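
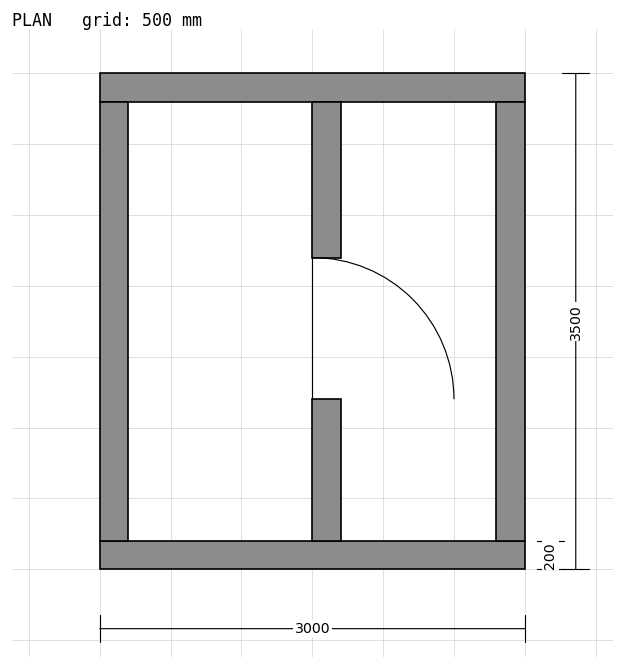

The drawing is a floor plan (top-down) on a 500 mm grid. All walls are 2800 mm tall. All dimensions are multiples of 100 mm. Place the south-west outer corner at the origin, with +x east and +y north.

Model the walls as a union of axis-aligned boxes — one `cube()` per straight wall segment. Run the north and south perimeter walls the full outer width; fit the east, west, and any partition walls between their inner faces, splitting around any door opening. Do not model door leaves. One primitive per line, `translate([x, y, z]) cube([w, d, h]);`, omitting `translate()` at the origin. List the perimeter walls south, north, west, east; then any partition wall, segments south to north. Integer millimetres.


cube([3000, 200, 2800]);
translate([0, 3300, 0]) cube([3000, 200, 2800]);
translate([0, 200, 0]) cube([200, 3100, 2800]);
translate([2800, 200, 0]) cube([200, 3100, 2800]);
translate([1500, 200, 0]) cube([200, 1000, 2800]);
translate([1500, 2200, 0]) cube([200, 1100, 2800]);


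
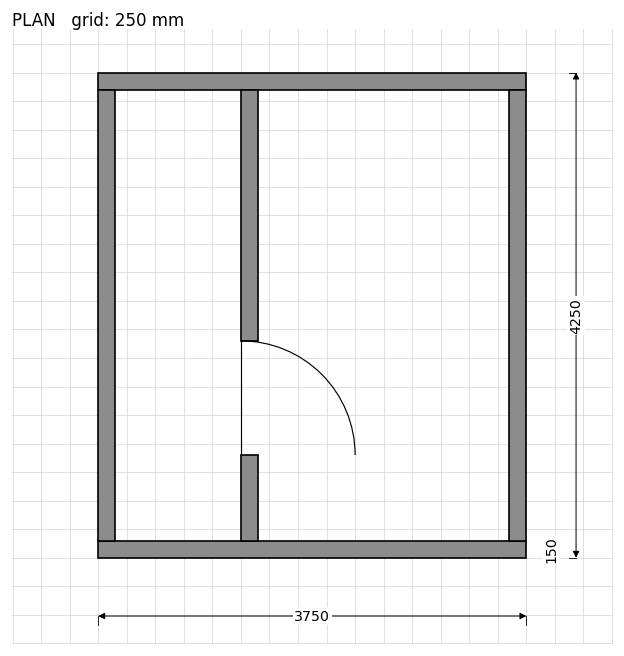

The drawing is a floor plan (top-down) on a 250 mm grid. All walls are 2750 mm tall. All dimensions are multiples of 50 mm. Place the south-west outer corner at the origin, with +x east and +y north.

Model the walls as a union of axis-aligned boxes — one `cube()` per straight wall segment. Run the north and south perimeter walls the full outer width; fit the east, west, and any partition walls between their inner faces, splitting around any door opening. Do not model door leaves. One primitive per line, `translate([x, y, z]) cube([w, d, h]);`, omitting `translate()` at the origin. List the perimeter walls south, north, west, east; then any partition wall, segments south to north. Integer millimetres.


cube([3750, 150, 2750]);
translate([0, 4100, 0]) cube([3750, 150, 2750]);
translate([0, 150, 0]) cube([150, 3950, 2750]);
translate([3600, 150, 0]) cube([150, 3950, 2750]);
translate([1250, 150, 0]) cube([150, 750, 2750]);
translate([1250, 1900, 0]) cube([150, 2200, 2750]);


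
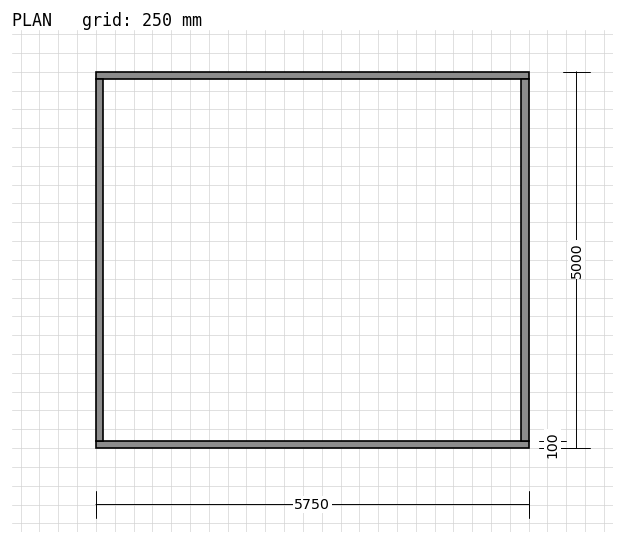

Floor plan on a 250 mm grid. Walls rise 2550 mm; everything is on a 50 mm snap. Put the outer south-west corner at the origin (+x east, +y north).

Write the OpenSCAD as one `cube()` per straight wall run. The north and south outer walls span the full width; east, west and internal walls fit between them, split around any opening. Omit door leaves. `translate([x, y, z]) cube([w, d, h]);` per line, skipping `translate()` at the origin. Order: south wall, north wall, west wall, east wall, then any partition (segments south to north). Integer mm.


cube([5750, 100, 2550]);
translate([0, 4900, 0]) cube([5750, 100, 2550]);
translate([0, 100, 0]) cube([100, 4800, 2550]);
translate([5650, 100, 0]) cube([100, 4800, 2550]);


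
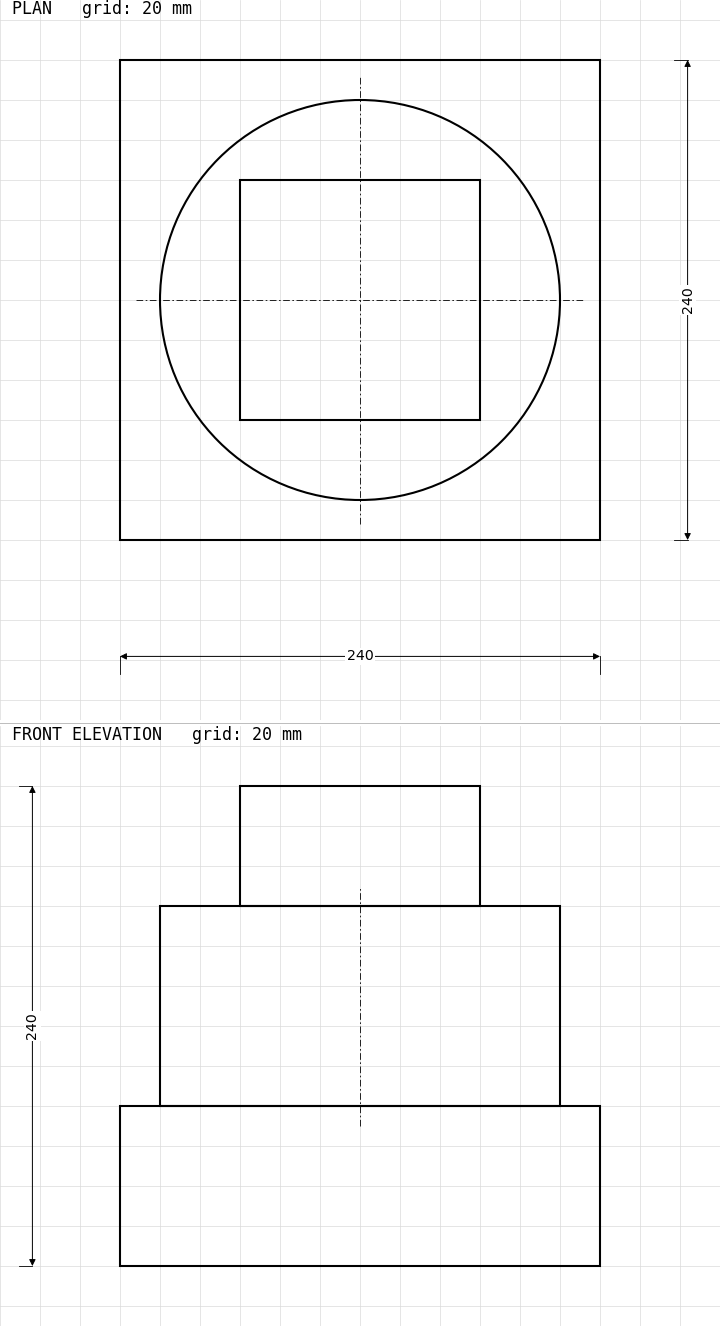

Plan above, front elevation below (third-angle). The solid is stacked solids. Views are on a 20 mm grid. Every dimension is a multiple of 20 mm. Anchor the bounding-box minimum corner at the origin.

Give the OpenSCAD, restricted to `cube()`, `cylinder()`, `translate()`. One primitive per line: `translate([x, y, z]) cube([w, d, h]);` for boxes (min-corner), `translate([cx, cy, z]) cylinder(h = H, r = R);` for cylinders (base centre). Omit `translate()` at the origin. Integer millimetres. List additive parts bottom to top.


cube([240, 240, 80]);
translate([120, 120, 80]) cylinder(h = 100, r = 100);
translate([60, 60, 180]) cube([120, 120, 60]);


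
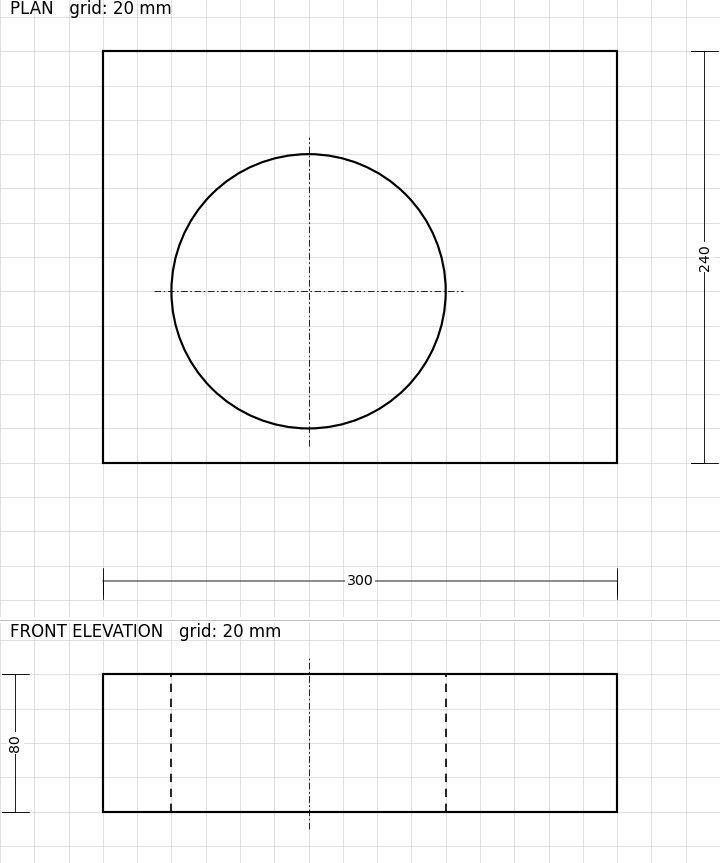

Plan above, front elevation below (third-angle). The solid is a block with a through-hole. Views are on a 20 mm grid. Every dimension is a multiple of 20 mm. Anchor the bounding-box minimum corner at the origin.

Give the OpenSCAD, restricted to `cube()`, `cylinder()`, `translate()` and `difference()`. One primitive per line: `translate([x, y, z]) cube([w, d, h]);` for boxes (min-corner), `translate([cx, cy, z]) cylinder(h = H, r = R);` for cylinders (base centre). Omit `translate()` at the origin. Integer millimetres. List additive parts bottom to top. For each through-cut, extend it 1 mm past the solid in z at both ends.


difference() {
  cube([300, 240, 80]);
  translate([120, 100, -1]) cylinder(h = 82, r = 80);
}


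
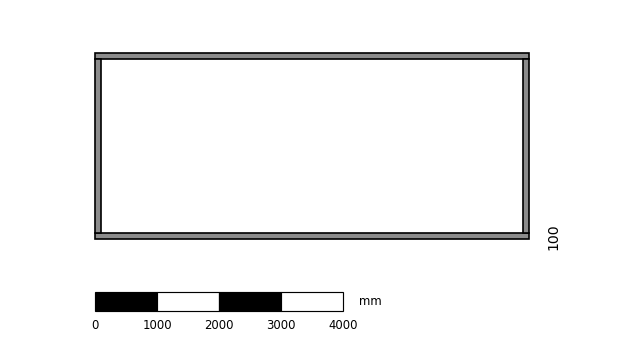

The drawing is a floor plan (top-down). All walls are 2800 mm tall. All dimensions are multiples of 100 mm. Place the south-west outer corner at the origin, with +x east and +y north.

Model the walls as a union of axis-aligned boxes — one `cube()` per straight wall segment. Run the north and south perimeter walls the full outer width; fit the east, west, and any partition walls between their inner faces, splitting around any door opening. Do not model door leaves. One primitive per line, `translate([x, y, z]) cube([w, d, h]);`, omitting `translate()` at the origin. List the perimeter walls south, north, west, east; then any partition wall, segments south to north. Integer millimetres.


cube([7000, 100, 2800]);
translate([0, 2900, 0]) cube([7000, 100, 2800]);
translate([0, 100, 0]) cube([100, 2800, 2800]);
translate([6900, 100, 0]) cube([100, 2800, 2800]);


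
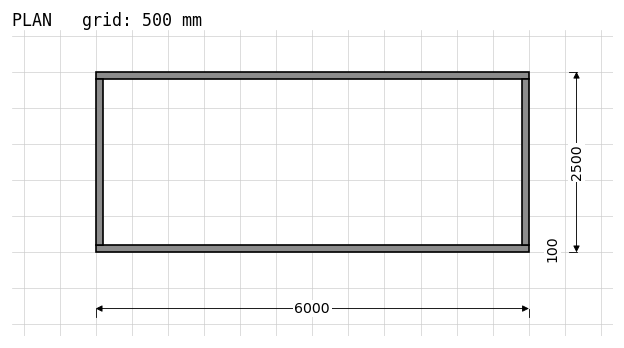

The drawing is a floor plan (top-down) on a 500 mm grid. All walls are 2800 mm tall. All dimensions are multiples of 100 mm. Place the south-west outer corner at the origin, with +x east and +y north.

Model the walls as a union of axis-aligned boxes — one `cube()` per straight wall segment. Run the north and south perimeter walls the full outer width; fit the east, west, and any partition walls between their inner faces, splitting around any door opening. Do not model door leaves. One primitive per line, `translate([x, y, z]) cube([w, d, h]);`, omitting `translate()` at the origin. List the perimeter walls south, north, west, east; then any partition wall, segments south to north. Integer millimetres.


cube([6000, 100, 2800]);
translate([0, 2400, 0]) cube([6000, 100, 2800]);
translate([0, 100, 0]) cube([100, 2300, 2800]);
translate([5900, 100, 0]) cube([100, 2300, 2800]);


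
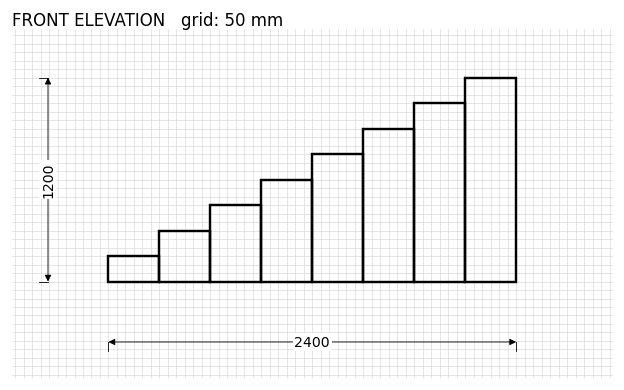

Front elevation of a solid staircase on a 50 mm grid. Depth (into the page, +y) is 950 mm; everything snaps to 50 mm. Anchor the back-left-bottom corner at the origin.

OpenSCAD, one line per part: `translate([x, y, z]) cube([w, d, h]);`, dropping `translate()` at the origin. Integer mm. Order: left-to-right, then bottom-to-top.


cube([300, 950, 150]);
translate([300, 0, 0]) cube([300, 950, 300]);
translate([600, 0, 0]) cube([300, 950, 450]);
translate([900, 0, 0]) cube([300, 950, 600]);
translate([1200, 0, 0]) cube([300, 950, 750]);
translate([1500, 0, 0]) cube([300, 950, 900]);
translate([1800, 0, 0]) cube([300, 950, 1050]);
translate([2100, 0, 0]) cube([300, 950, 1200]);


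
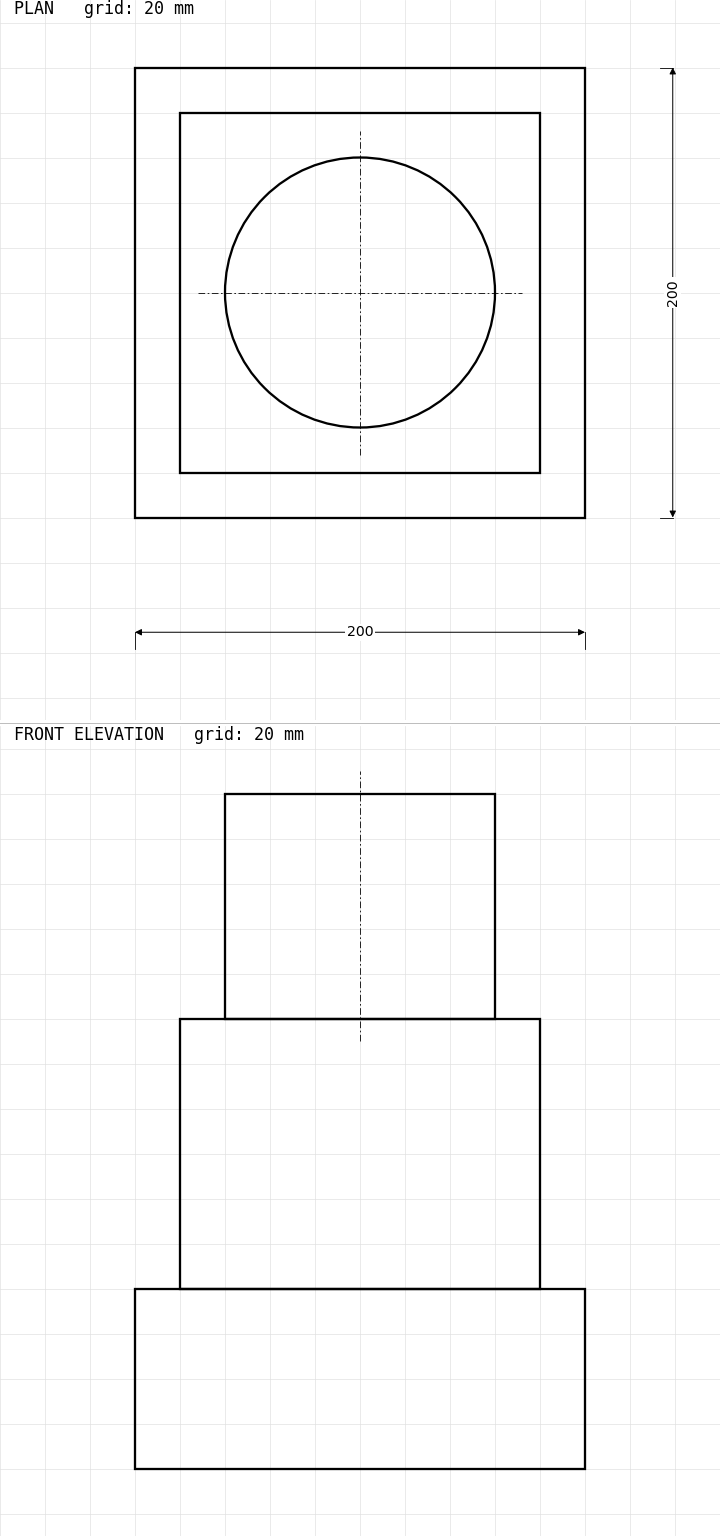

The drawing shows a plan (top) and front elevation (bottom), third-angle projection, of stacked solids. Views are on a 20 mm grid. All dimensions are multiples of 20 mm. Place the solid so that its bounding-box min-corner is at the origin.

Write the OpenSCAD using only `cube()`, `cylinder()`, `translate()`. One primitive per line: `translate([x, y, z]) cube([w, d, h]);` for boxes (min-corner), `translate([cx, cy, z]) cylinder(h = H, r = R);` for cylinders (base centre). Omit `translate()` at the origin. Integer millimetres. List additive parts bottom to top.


cube([200, 200, 80]);
translate([20, 20, 80]) cube([160, 160, 120]);
translate([100, 100, 200]) cylinder(h = 100, r = 60);


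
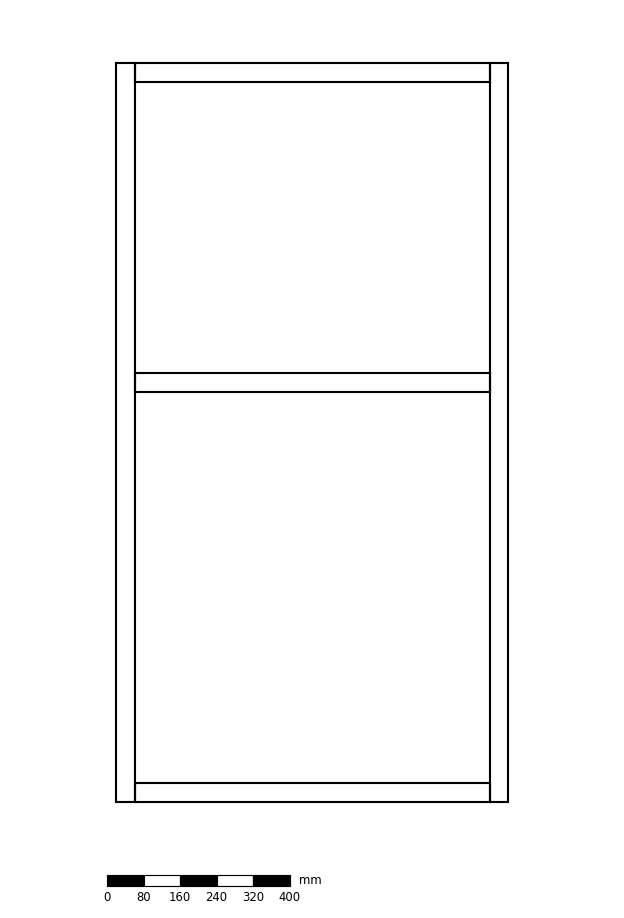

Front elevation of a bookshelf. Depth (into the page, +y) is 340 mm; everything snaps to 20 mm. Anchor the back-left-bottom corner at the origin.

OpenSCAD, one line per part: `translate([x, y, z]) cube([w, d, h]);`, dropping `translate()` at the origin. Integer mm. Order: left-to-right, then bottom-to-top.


cube([40, 340, 1620]);
translate([40, 0, 0]) cube([780, 340, 40]);
translate([40, 0, 900]) cube([780, 340, 40]);
translate([40, 0, 1580]) cube([780, 340, 40]);
translate([820, 0, 0]) cube([40, 340, 1620]);


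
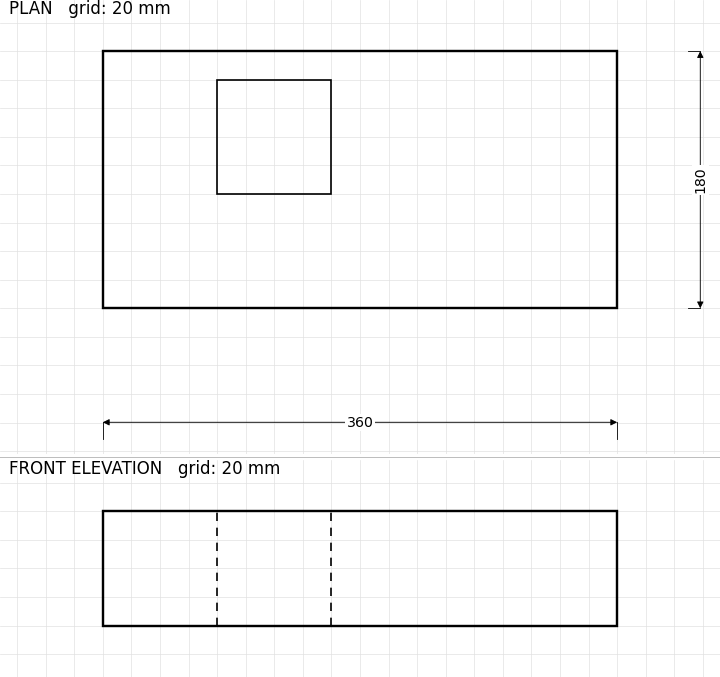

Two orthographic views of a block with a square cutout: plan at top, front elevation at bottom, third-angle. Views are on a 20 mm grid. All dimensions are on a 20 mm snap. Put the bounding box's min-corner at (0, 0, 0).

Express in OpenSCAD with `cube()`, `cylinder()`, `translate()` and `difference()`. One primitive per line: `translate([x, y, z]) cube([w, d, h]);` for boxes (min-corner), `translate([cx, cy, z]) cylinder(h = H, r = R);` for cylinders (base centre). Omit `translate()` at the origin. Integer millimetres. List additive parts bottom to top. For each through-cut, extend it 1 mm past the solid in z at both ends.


difference() {
  cube([360, 180, 80]);
  translate([80, 80, -1]) cube([80, 80, 82]);
}


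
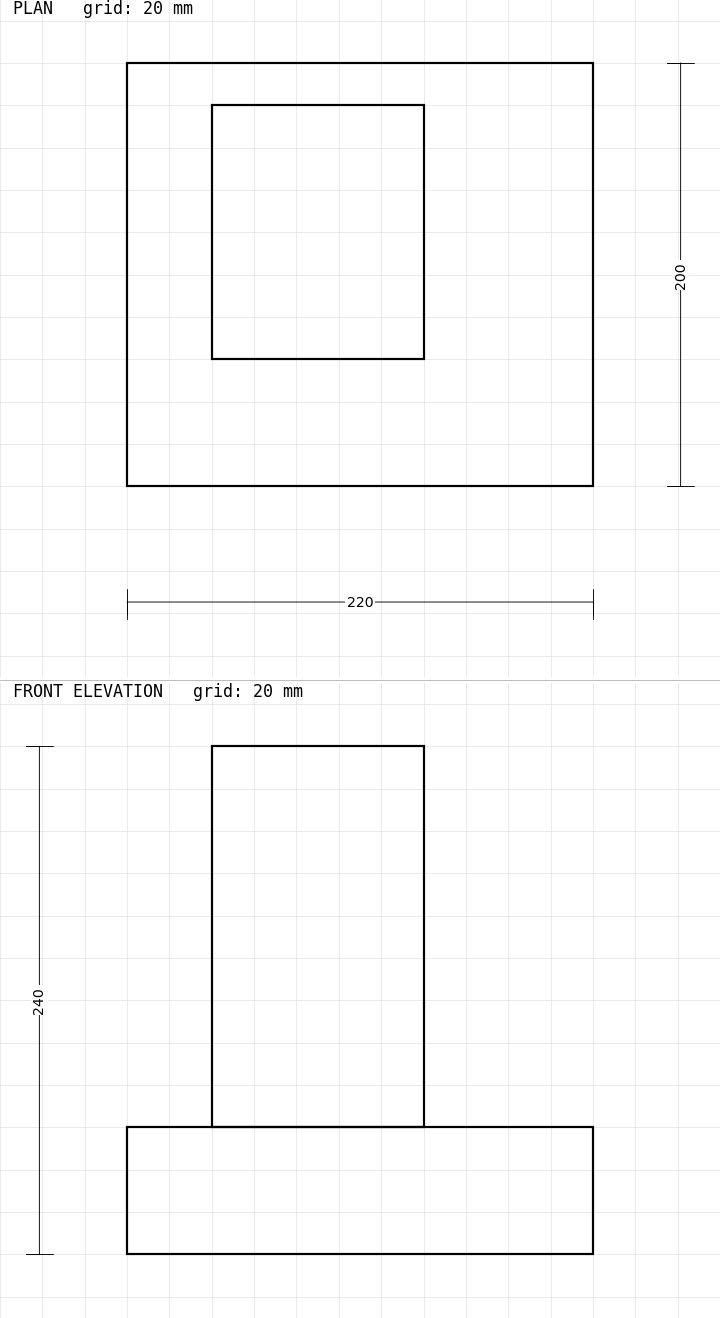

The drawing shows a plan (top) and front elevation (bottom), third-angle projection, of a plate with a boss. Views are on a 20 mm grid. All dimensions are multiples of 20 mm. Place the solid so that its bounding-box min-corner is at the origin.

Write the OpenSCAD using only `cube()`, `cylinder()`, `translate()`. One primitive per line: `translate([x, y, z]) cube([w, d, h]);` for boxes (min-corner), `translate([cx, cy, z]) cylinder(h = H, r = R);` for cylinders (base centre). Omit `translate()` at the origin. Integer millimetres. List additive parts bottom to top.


cube([220, 200, 60]);
translate([40, 60, 60]) cube([100, 120, 180]);


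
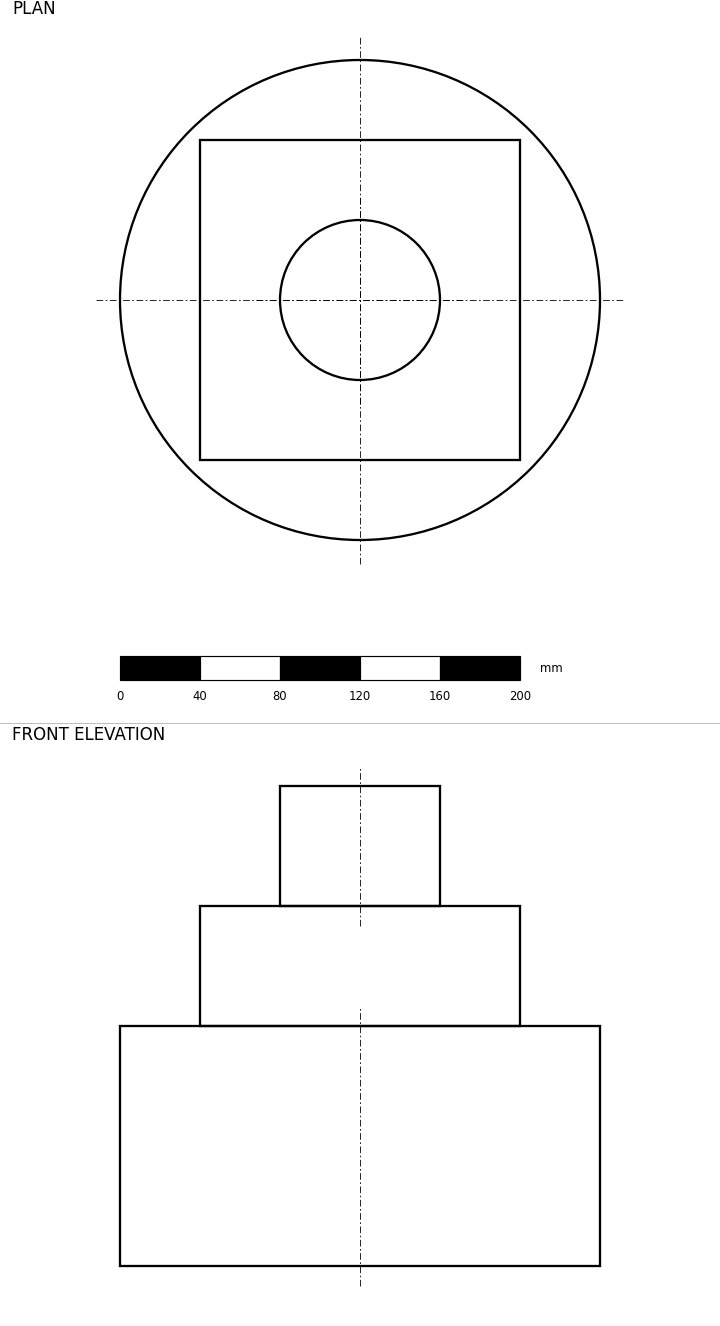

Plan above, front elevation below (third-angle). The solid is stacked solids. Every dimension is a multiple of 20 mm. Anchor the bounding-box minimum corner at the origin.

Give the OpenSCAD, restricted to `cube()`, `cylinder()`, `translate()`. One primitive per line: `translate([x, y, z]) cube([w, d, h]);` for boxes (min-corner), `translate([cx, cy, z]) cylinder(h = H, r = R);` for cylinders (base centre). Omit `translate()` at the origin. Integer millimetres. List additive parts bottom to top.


translate([120, 120, 0]) cylinder(h = 120, r = 120);
translate([40, 40, 120]) cube([160, 160, 60]);
translate([120, 120, 180]) cylinder(h = 60, r = 40);


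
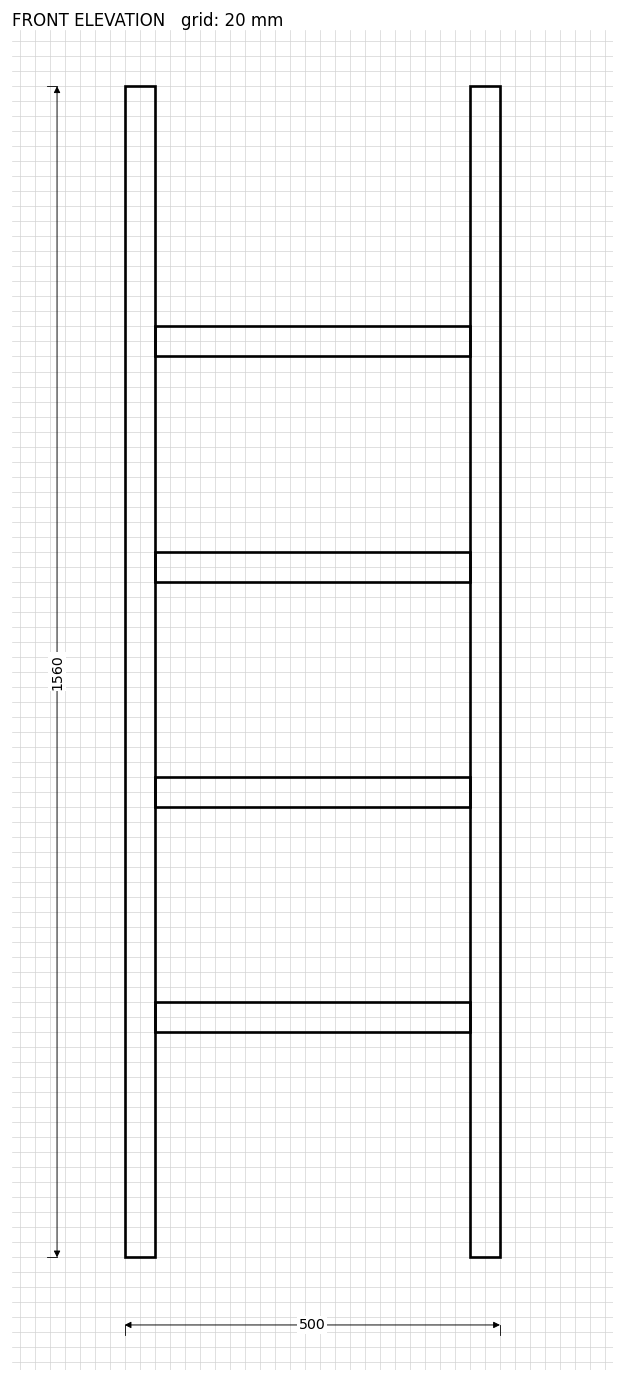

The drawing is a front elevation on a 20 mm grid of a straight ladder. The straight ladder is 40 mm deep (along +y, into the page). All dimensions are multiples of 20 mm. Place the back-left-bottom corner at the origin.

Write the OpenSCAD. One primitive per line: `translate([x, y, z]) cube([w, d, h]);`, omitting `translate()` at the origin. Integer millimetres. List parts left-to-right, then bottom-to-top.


cube([40, 40, 1560]);
translate([40, 0, 300]) cube([420, 40, 40]);
translate([40, 0, 600]) cube([420, 40, 40]);
translate([40, 0, 900]) cube([420, 40, 40]);
translate([40, 0, 1200]) cube([420, 40, 40]);
translate([460, 0, 0]) cube([40, 40, 1560]);


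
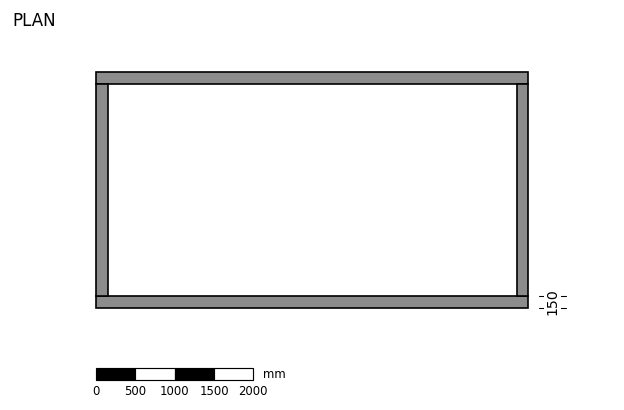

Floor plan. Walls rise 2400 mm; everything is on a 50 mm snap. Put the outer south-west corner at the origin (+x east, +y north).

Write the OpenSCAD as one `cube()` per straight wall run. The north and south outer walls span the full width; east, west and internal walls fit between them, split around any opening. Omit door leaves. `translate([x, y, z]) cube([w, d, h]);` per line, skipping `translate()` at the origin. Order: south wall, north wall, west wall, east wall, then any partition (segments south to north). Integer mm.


cube([5500, 150, 2400]);
translate([0, 2850, 0]) cube([5500, 150, 2400]);
translate([0, 150, 0]) cube([150, 2700, 2400]);
translate([5350, 150, 0]) cube([150, 2700, 2400]);


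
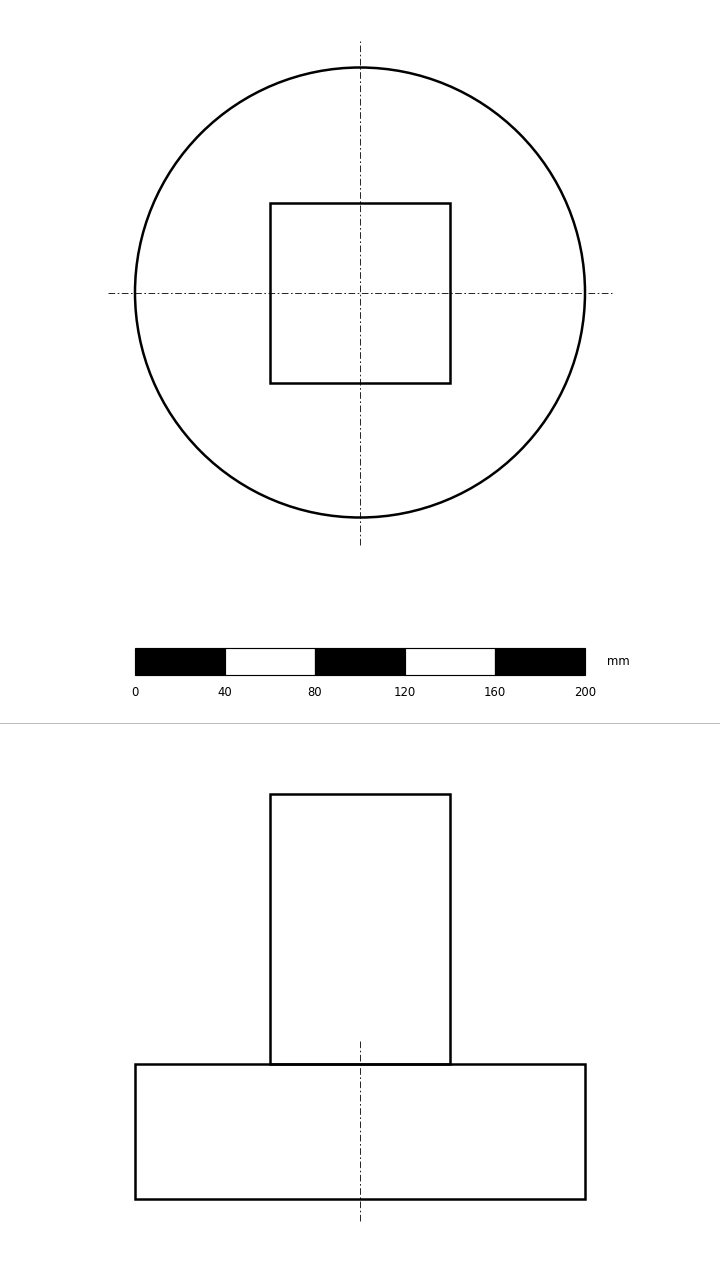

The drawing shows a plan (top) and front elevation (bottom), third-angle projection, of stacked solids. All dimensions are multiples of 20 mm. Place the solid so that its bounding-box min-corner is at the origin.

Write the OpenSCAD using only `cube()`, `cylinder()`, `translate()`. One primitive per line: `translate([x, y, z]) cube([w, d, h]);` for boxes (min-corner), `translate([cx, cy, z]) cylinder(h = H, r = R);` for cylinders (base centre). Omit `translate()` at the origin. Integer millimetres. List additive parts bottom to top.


translate([100, 100, 0]) cylinder(h = 60, r = 100);
translate([60, 60, 60]) cube([80, 80, 120]);


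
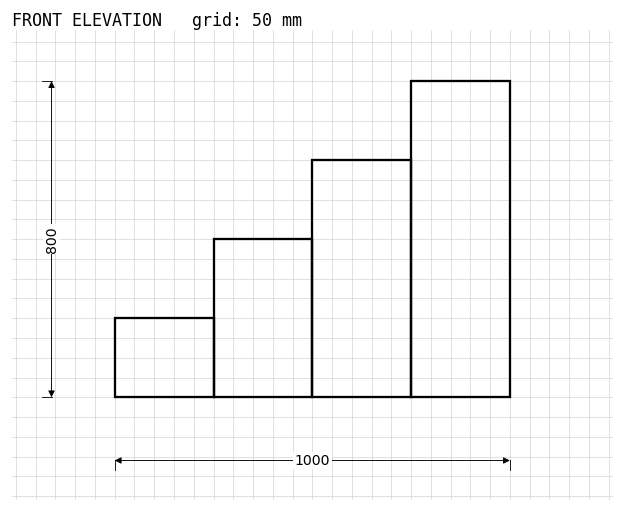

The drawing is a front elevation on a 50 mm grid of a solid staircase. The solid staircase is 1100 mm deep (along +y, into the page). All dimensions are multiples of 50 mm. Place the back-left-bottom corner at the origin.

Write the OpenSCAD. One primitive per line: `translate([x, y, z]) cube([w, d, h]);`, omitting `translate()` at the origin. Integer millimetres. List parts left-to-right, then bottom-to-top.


cube([250, 1100, 200]);
translate([250, 0, 0]) cube([250, 1100, 400]);
translate([500, 0, 0]) cube([250, 1100, 600]);
translate([750, 0, 0]) cube([250, 1100, 800]);


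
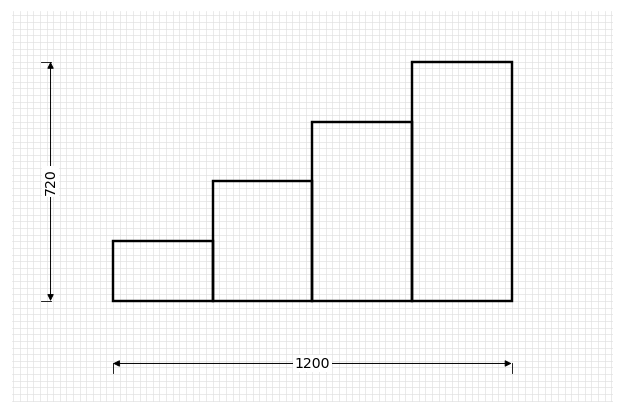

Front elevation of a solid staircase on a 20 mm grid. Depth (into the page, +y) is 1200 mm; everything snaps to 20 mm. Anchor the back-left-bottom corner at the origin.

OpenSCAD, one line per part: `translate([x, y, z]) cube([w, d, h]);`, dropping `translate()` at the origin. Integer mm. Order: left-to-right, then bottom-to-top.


cube([300, 1200, 180]);
translate([300, 0, 0]) cube([300, 1200, 360]);
translate([600, 0, 0]) cube([300, 1200, 540]);
translate([900, 0, 0]) cube([300, 1200, 720]);


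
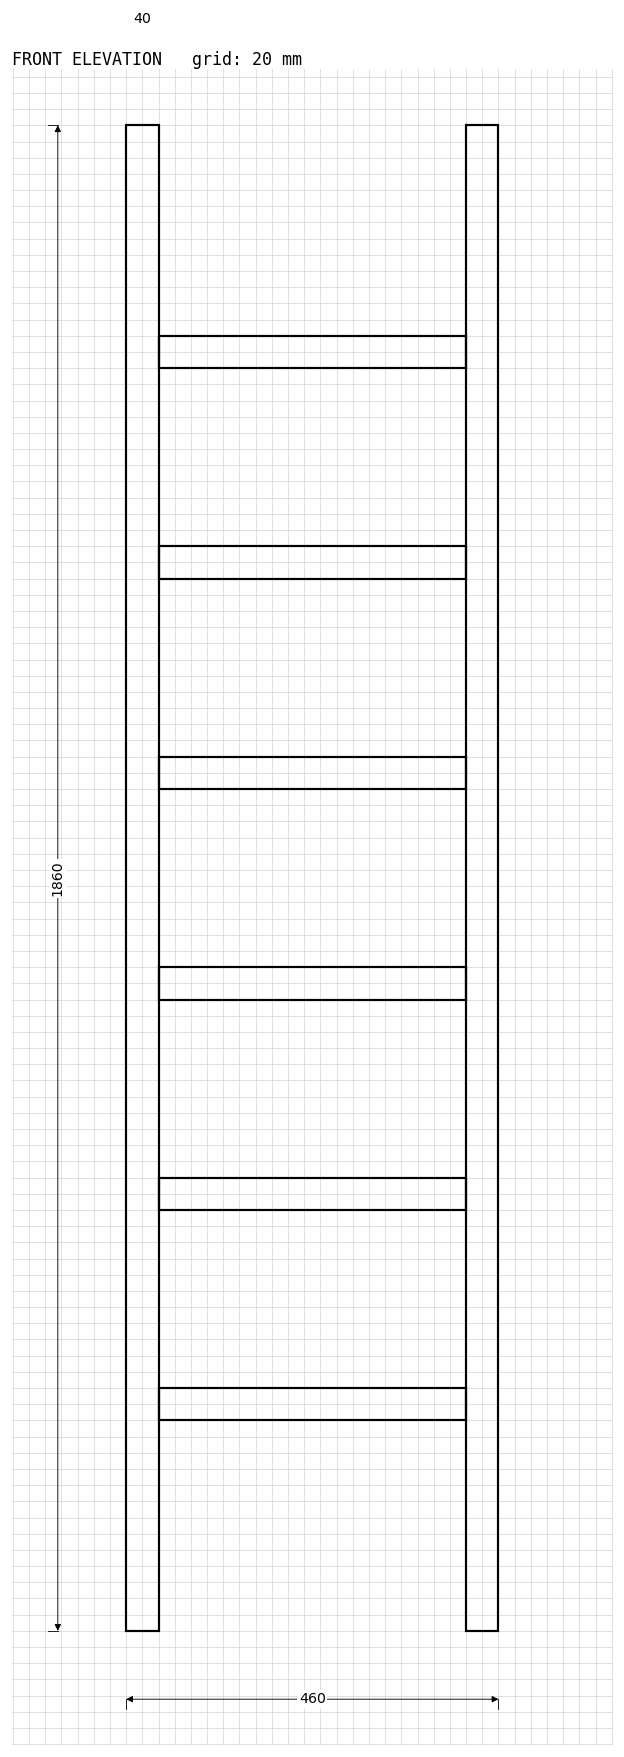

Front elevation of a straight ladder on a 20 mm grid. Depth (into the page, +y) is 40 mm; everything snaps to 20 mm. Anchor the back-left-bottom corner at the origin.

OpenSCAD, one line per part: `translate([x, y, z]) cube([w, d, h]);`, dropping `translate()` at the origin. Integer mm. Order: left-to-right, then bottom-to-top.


cube([40, 40, 1860]);
translate([40, 0, 260]) cube([380, 40, 40]);
translate([40, 0, 520]) cube([380, 40, 40]);
translate([40, 0, 780]) cube([380, 40, 40]);
translate([40, 0, 1040]) cube([380, 40, 40]);
translate([40, 0, 1300]) cube([380, 40, 40]);
translate([40, 0, 1560]) cube([380, 40, 40]);
translate([420, 0, 0]) cube([40, 40, 1860]);


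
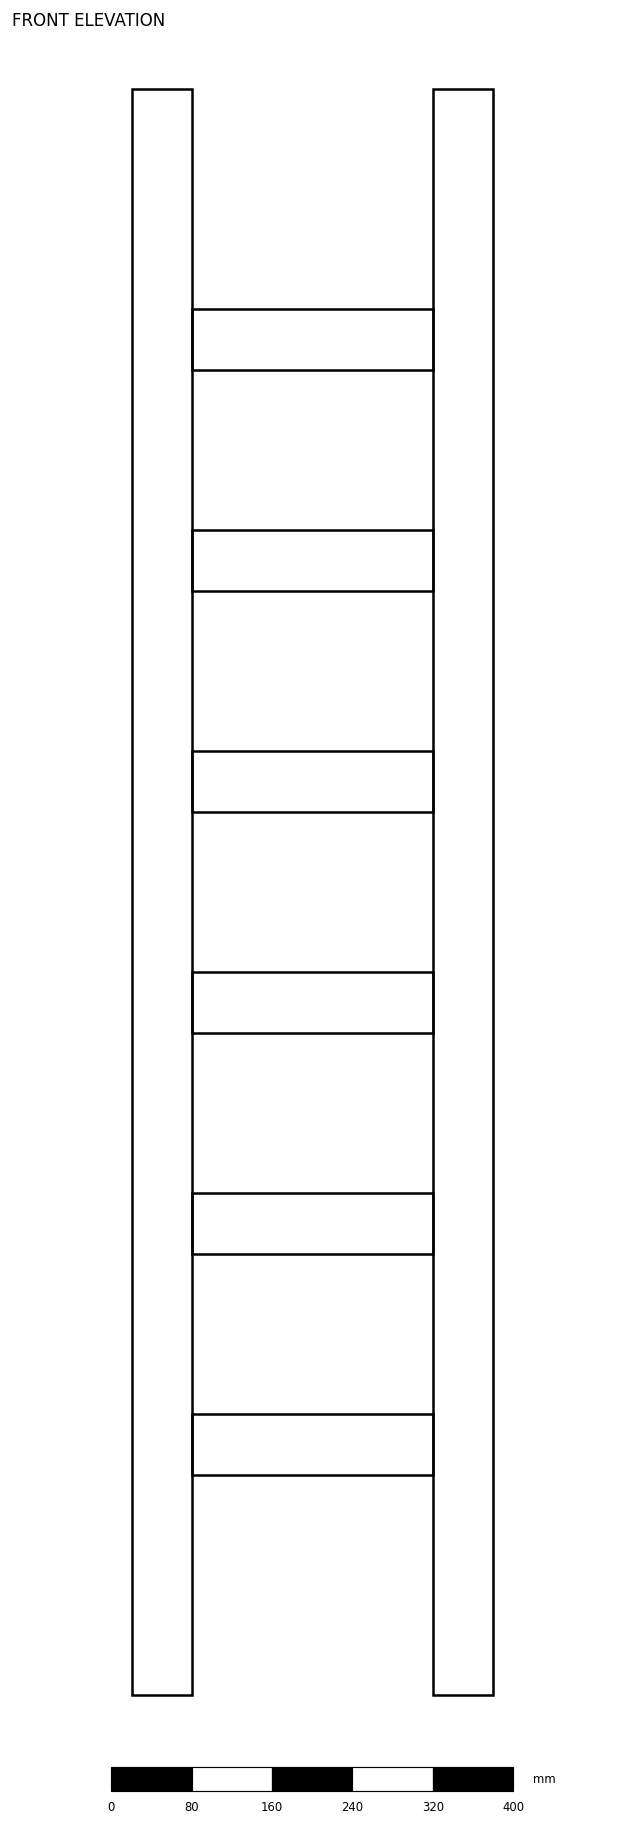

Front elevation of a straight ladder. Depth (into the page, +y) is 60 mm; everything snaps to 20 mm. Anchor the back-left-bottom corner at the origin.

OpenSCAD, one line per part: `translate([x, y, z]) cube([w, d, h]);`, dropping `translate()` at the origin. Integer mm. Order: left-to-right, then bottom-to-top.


cube([60, 60, 1600]);
translate([60, 0, 220]) cube([240, 60, 60]);
translate([60, 0, 440]) cube([240, 60, 60]);
translate([60, 0, 660]) cube([240, 60, 60]);
translate([60, 0, 880]) cube([240, 60, 60]);
translate([60, 0, 1100]) cube([240, 60, 60]);
translate([60, 0, 1320]) cube([240, 60, 60]);
translate([300, 0, 0]) cube([60, 60, 1600]);


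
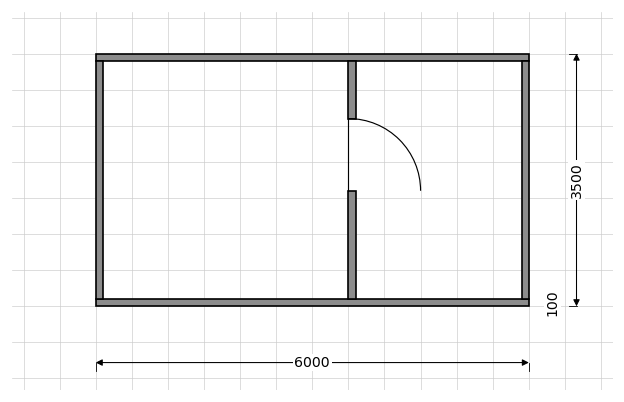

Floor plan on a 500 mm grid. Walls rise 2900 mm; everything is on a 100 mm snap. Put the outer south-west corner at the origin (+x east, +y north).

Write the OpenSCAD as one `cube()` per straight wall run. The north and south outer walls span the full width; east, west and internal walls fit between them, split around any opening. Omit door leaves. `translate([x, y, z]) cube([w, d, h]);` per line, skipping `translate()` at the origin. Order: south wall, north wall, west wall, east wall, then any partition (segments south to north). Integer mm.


cube([6000, 100, 2900]);
translate([0, 3400, 0]) cube([6000, 100, 2900]);
translate([0, 100, 0]) cube([100, 3300, 2900]);
translate([5900, 100, 0]) cube([100, 3300, 2900]);
translate([3500, 100, 0]) cube([100, 1500, 2900]);
translate([3500, 2600, 0]) cube([100, 800, 2900]);


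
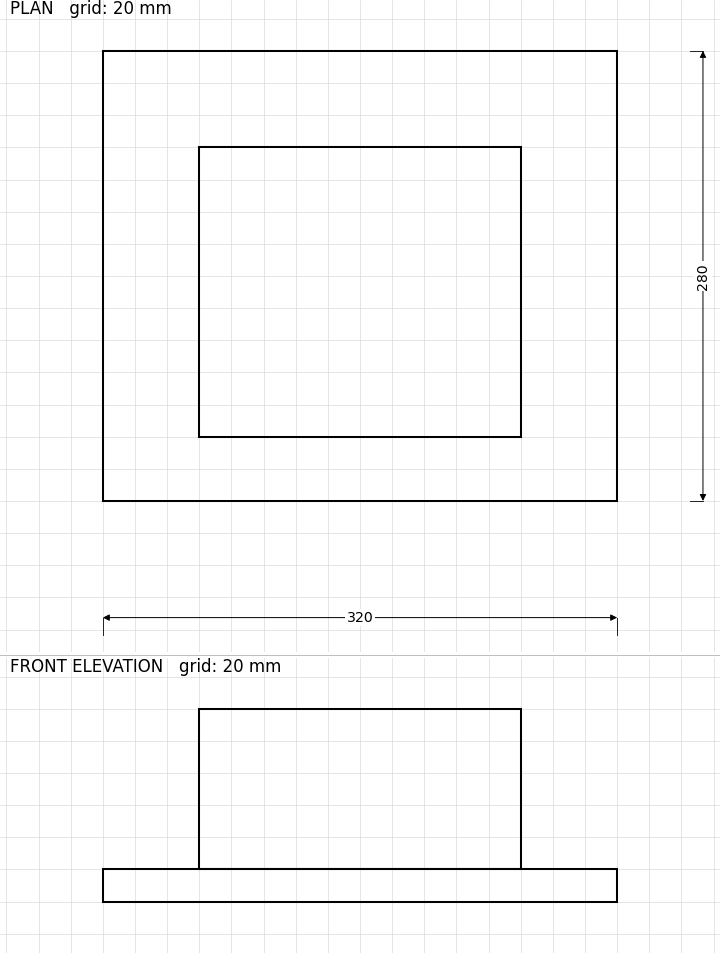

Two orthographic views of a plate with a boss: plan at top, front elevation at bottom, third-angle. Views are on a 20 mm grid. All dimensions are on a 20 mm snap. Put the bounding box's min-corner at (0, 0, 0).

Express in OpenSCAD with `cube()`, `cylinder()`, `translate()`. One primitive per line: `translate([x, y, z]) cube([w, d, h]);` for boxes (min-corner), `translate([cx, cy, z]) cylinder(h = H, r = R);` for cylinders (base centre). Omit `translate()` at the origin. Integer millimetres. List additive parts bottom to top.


cube([320, 280, 20]);
translate([60, 40, 20]) cube([200, 180, 100]);


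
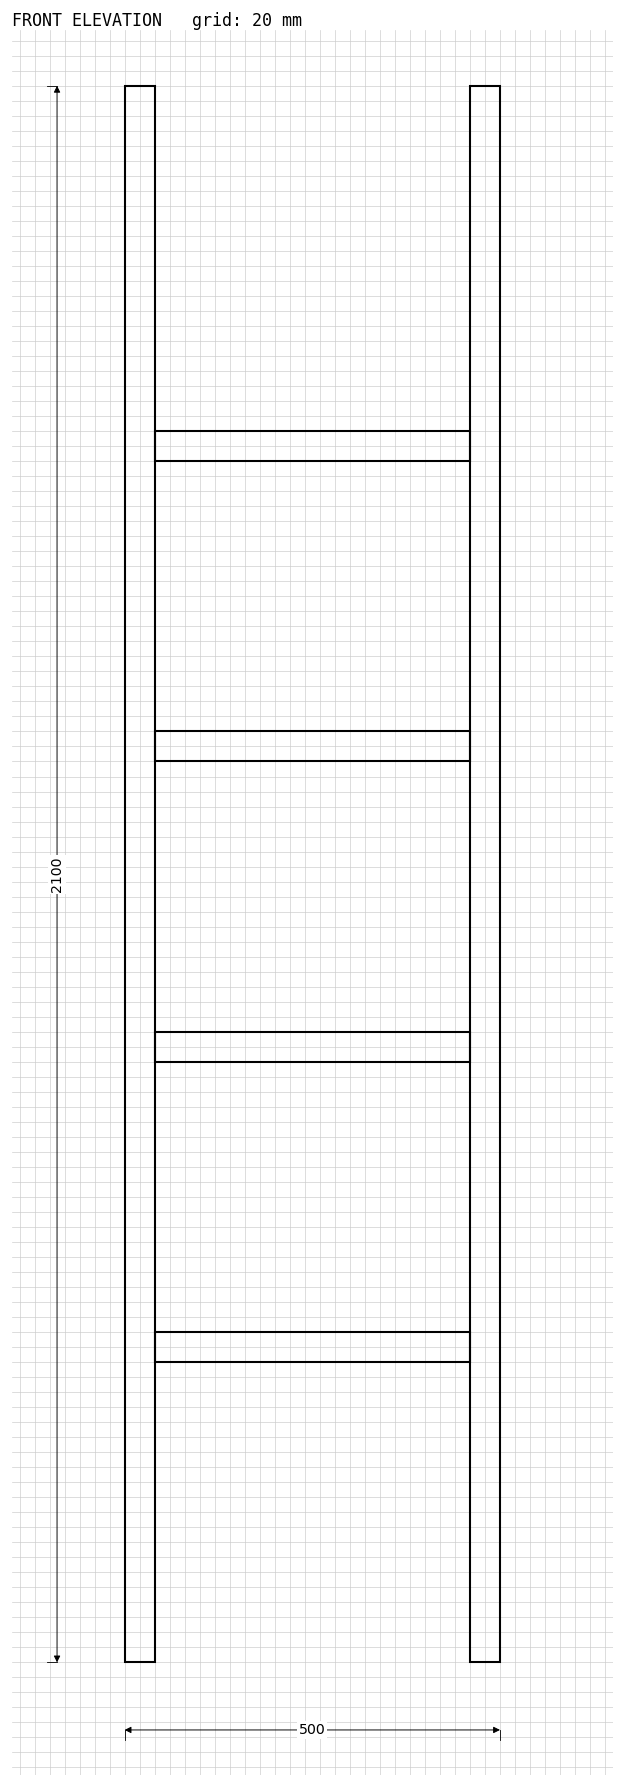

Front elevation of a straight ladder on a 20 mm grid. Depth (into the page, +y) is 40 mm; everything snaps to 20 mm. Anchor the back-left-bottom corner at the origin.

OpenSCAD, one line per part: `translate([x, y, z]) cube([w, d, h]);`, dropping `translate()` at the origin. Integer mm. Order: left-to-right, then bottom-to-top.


cube([40, 40, 2100]);
translate([40, 0, 400]) cube([420, 40, 40]);
translate([40, 0, 800]) cube([420, 40, 40]);
translate([40, 0, 1200]) cube([420, 40, 40]);
translate([40, 0, 1600]) cube([420, 40, 40]);
translate([460, 0, 0]) cube([40, 40, 2100]);


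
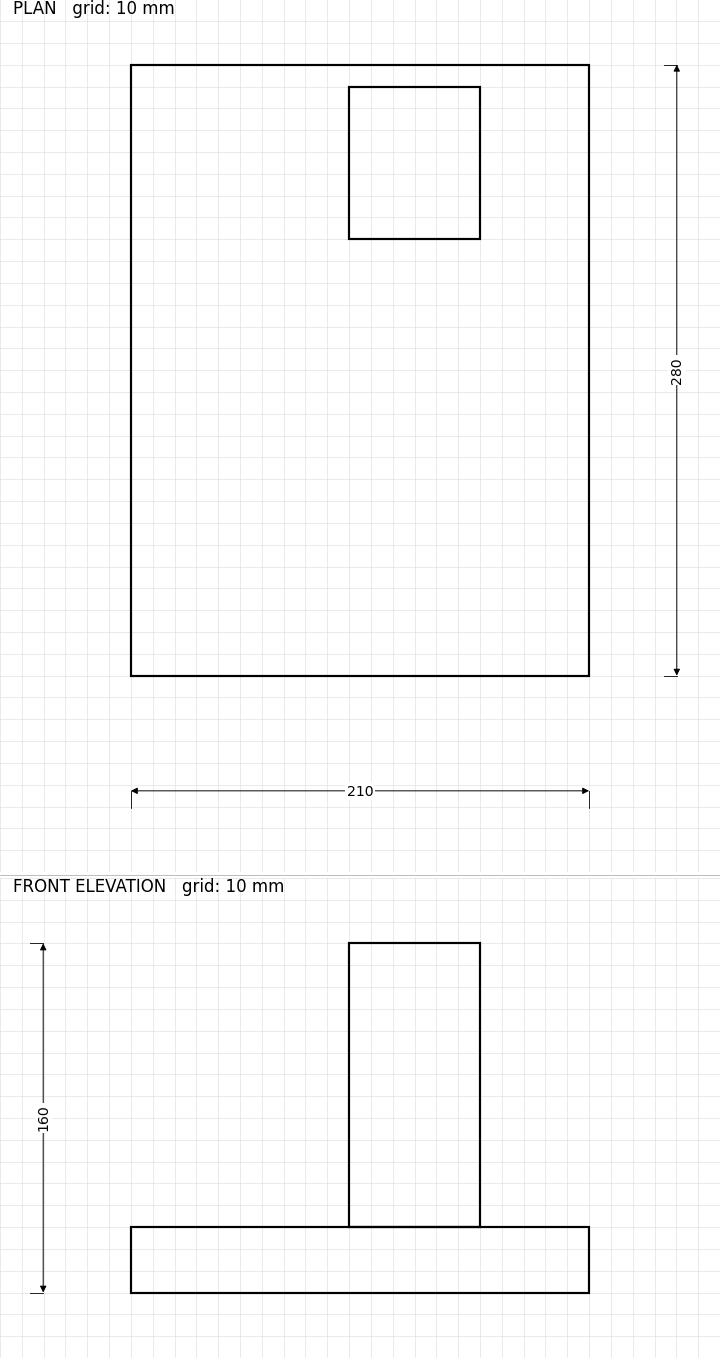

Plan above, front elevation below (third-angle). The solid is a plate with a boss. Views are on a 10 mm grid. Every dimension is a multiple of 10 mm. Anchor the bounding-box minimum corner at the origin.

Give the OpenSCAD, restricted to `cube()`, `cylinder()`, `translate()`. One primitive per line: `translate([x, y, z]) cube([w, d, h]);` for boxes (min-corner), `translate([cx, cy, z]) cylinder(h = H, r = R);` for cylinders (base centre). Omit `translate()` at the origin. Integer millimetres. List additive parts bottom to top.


cube([210, 280, 30]);
translate([100, 200, 30]) cube([60, 70, 130]);


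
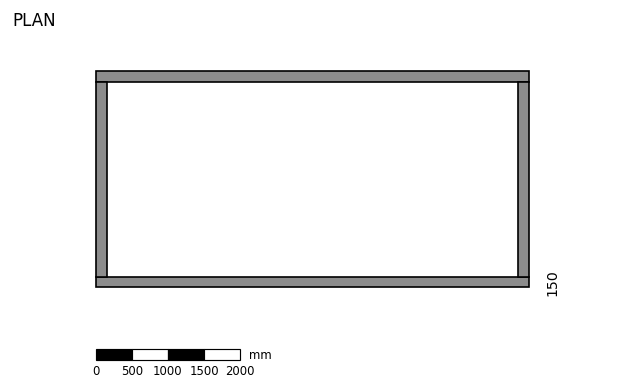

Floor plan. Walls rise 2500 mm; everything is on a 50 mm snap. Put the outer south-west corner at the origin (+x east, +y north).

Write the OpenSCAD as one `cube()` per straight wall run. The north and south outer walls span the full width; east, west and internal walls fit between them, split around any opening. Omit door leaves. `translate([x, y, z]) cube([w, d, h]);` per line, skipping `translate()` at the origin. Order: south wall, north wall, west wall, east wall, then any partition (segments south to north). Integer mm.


cube([6000, 150, 2500]);
translate([0, 2850, 0]) cube([6000, 150, 2500]);
translate([0, 150, 0]) cube([150, 2700, 2500]);
translate([5850, 150, 0]) cube([150, 2700, 2500]);


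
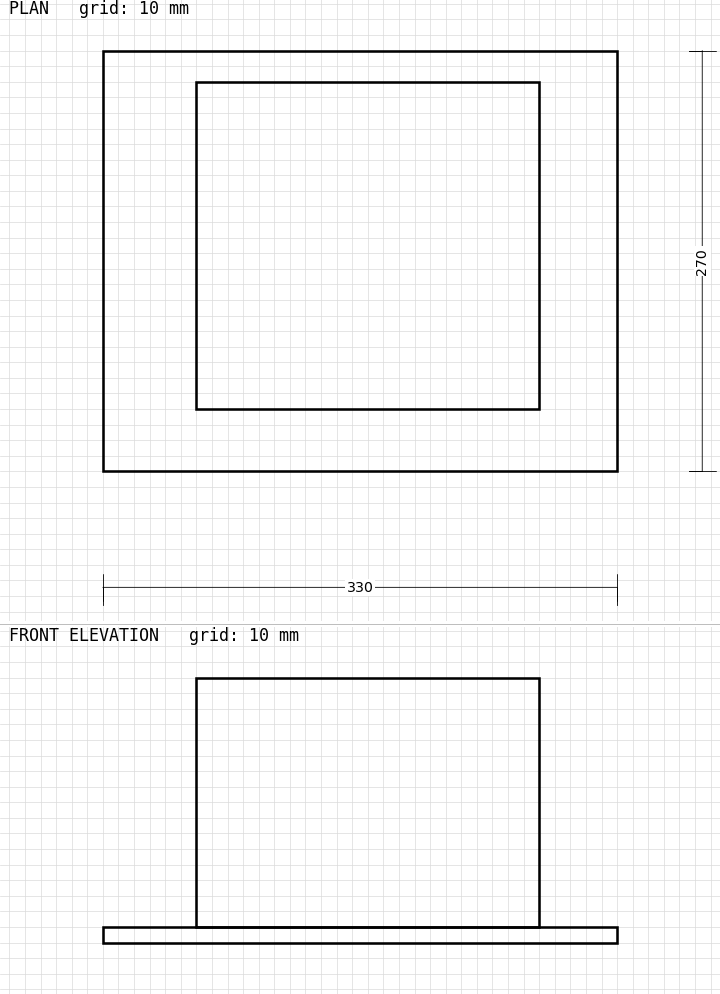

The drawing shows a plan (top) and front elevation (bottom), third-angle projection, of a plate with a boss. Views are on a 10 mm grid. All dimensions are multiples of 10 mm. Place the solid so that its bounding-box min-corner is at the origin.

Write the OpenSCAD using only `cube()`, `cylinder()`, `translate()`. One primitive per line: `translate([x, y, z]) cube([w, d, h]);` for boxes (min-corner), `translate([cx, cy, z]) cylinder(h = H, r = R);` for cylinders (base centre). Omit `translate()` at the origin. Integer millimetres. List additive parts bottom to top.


cube([330, 270, 10]);
translate([60, 40, 10]) cube([220, 210, 160]);


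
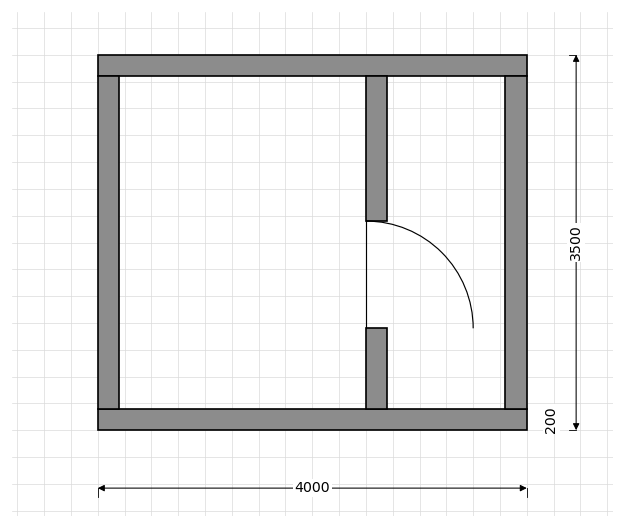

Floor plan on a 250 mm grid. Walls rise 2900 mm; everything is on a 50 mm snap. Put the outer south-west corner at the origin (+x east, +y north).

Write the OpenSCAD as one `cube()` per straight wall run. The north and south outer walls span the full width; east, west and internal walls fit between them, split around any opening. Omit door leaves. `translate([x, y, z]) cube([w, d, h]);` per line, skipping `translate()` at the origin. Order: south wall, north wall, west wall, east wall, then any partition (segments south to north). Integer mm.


cube([4000, 200, 2900]);
translate([0, 3300, 0]) cube([4000, 200, 2900]);
translate([0, 200, 0]) cube([200, 3100, 2900]);
translate([3800, 200, 0]) cube([200, 3100, 2900]);
translate([2500, 200, 0]) cube([200, 750, 2900]);
translate([2500, 1950, 0]) cube([200, 1350, 2900]);


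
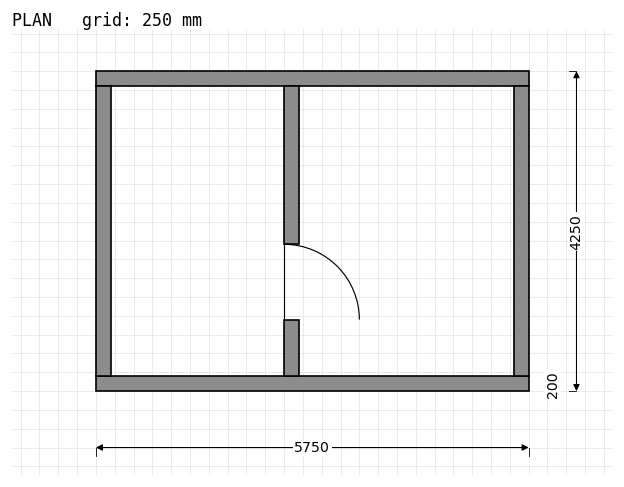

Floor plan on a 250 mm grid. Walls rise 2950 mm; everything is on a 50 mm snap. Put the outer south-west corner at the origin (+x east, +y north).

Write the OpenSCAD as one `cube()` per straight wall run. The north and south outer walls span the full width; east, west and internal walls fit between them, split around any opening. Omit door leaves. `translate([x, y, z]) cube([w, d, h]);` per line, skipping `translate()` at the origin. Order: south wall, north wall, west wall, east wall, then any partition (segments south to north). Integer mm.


cube([5750, 200, 2950]);
translate([0, 4050, 0]) cube([5750, 200, 2950]);
translate([0, 200, 0]) cube([200, 3850, 2950]);
translate([5550, 200, 0]) cube([200, 3850, 2950]);
translate([2500, 200, 0]) cube([200, 750, 2950]);
translate([2500, 1950, 0]) cube([200, 2100, 2950]);


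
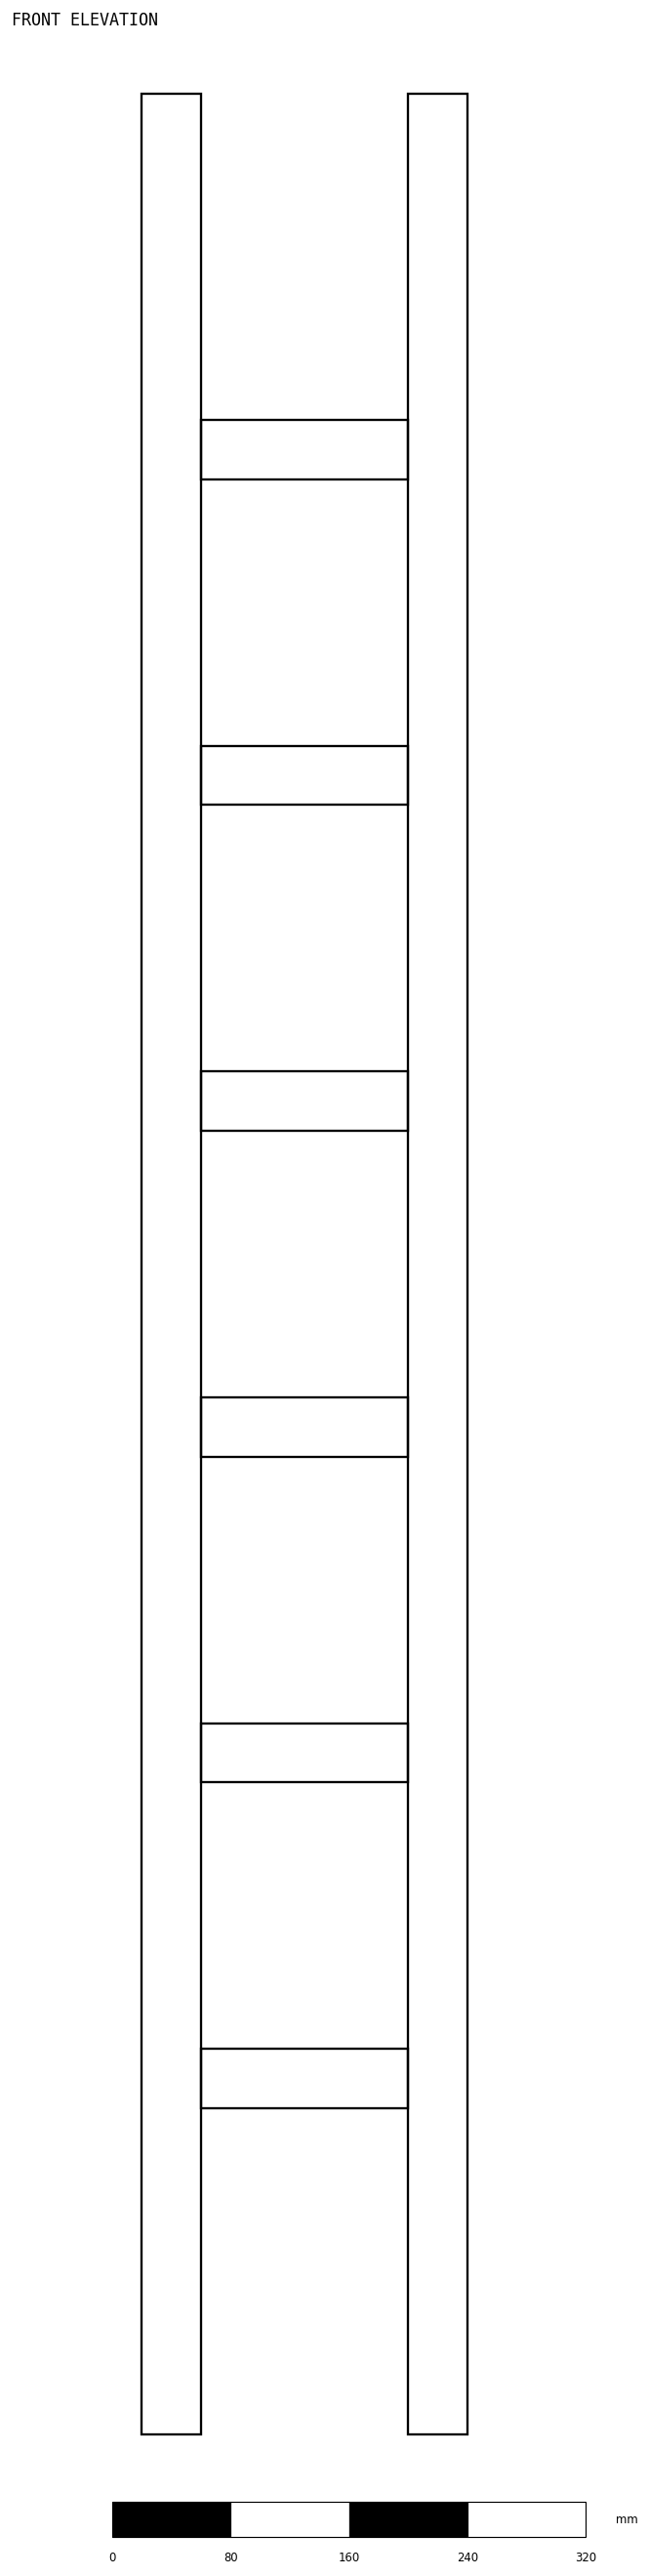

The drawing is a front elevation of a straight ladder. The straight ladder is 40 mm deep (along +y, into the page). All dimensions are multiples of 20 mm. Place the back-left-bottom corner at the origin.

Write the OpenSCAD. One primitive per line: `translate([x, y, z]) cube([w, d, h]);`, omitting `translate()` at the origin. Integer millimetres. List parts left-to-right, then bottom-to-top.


cube([40, 40, 1580]);
translate([40, 0, 220]) cube([140, 40, 40]);
translate([40, 0, 440]) cube([140, 40, 40]);
translate([40, 0, 660]) cube([140, 40, 40]);
translate([40, 0, 880]) cube([140, 40, 40]);
translate([40, 0, 1100]) cube([140, 40, 40]);
translate([40, 0, 1320]) cube([140, 40, 40]);
translate([180, 0, 0]) cube([40, 40, 1580]);


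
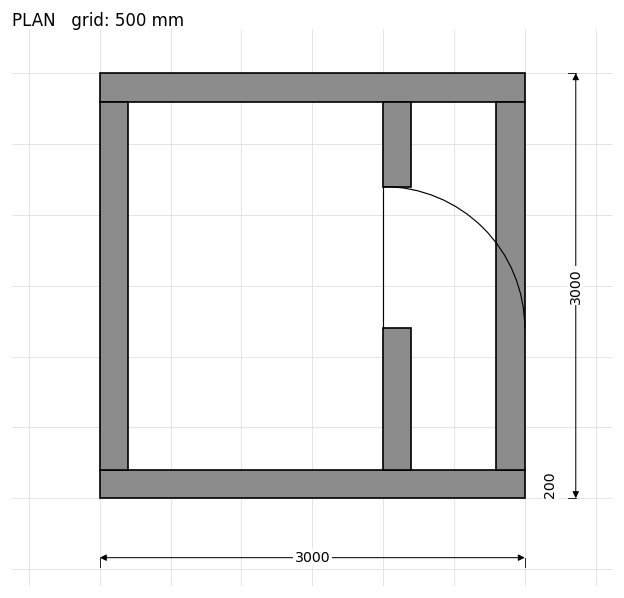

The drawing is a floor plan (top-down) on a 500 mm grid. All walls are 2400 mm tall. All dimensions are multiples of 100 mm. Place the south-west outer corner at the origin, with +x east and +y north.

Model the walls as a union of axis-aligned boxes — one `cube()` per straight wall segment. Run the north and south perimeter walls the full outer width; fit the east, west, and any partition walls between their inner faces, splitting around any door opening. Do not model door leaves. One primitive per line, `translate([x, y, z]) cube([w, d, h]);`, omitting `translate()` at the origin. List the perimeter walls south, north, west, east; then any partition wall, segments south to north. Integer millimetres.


cube([3000, 200, 2400]);
translate([0, 2800, 0]) cube([3000, 200, 2400]);
translate([0, 200, 0]) cube([200, 2600, 2400]);
translate([2800, 200, 0]) cube([200, 2600, 2400]);
translate([2000, 200, 0]) cube([200, 1000, 2400]);
translate([2000, 2200, 0]) cube([200, 600, 2400]);


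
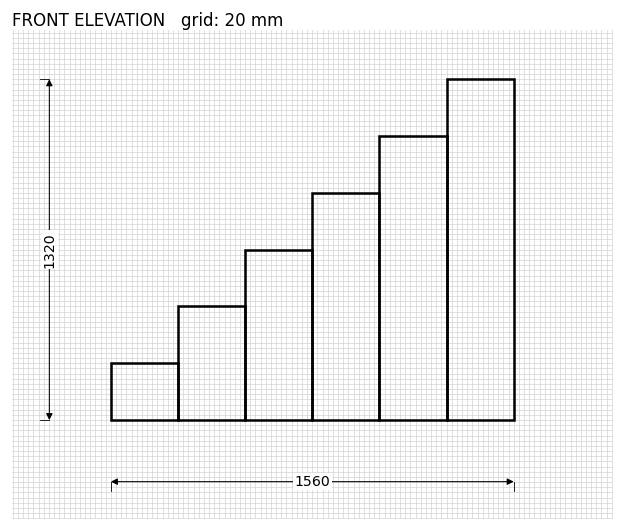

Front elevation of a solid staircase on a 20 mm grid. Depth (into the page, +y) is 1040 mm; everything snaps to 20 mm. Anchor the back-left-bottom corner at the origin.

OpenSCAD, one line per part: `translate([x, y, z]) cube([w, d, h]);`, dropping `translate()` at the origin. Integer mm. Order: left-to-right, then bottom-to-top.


cube([260, 1040, 220]);
translate([260, 0, 0]) cube([260, 1040, 440]);
translate([520, 0, 0]) cube([260, 1040, 660]);
translate([780, 0, 0]) cube([260, 1040, 880]);
translate([1040, 0, 0]) cube([260, 1040, 1100]);
translate([1300, 0, 0]) cube([260, 1040, 1320]);


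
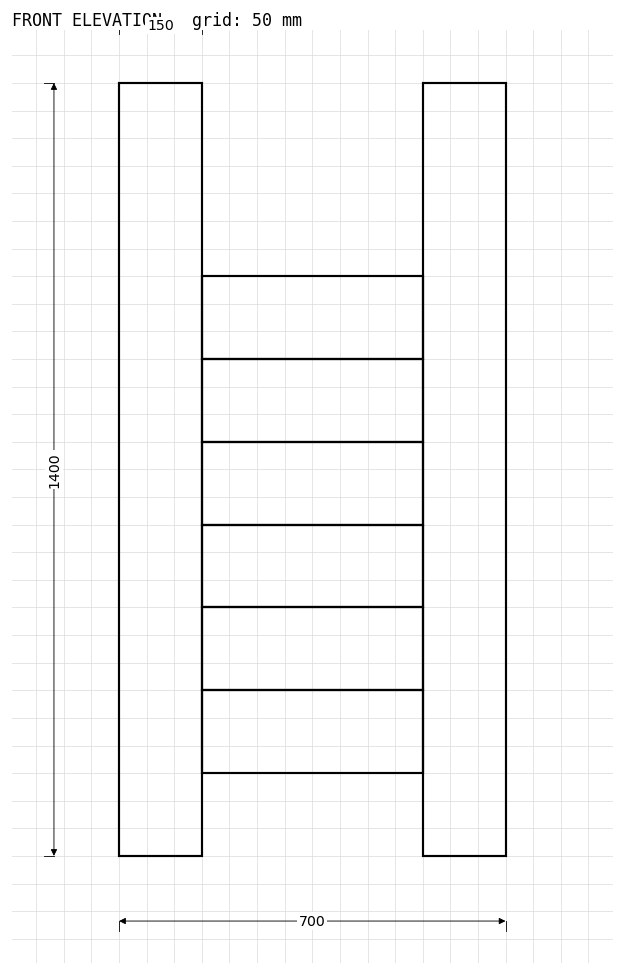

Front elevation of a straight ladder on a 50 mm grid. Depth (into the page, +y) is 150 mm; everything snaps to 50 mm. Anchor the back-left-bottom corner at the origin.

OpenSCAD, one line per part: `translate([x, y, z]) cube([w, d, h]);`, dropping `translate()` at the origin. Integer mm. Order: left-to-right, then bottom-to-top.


cube([150, 150, 1400]);
translate([150, 0, 150]) cube([400, 150, 150]);
translate([150, 0, 300]) cube([400, 150, 150]);
translate([150, 0, 450]) cube([400, 150, 150]);
translate([150, 0, 600]) cube([400, 150, 150]);
translate([150, 0, 750]) cube([400, 150, 150]);
translate([150, 0, 900]) cube([400, 150, 150]);
translate([550, 0, 0]) cube([150, 150, 1400]);


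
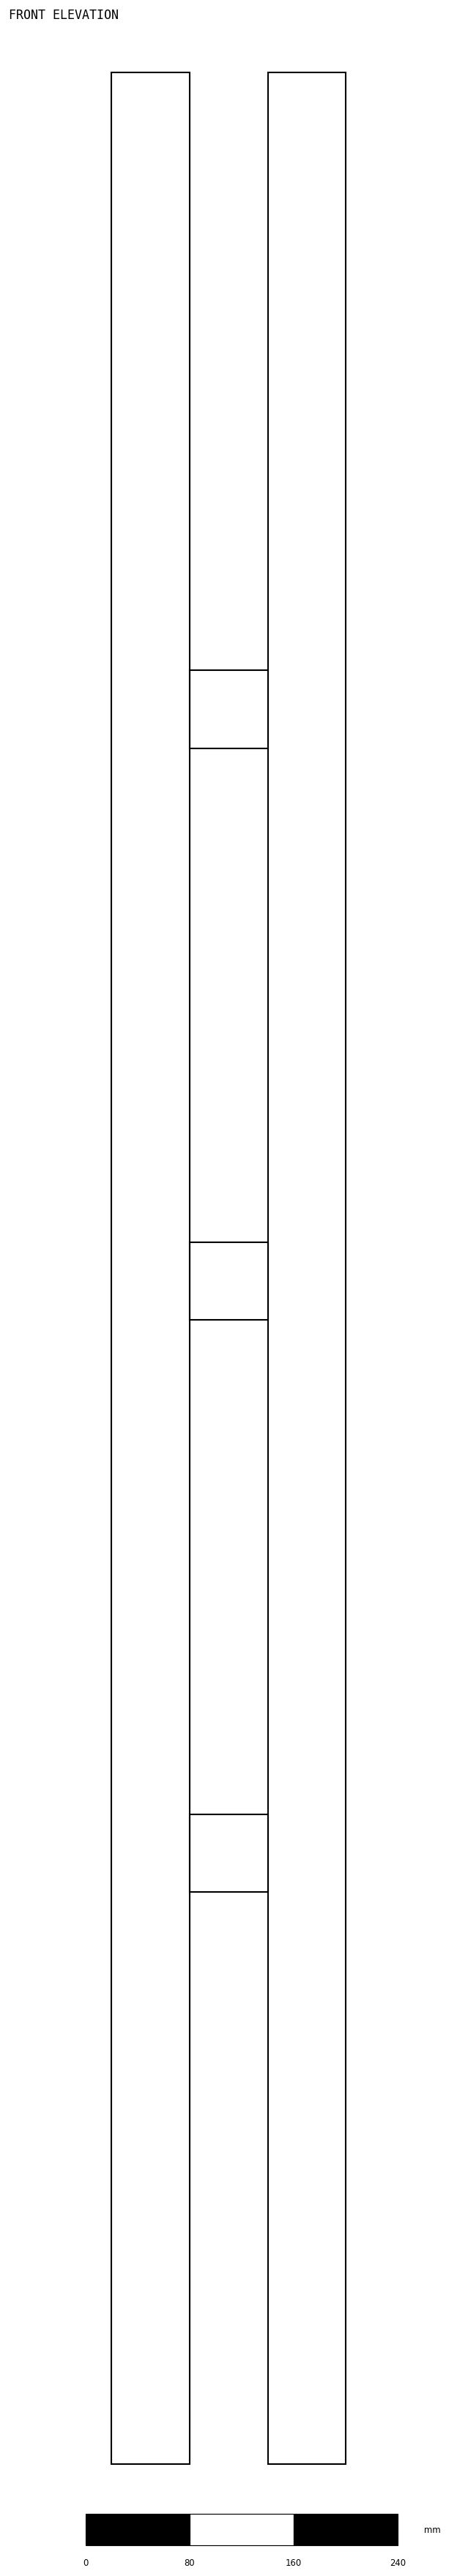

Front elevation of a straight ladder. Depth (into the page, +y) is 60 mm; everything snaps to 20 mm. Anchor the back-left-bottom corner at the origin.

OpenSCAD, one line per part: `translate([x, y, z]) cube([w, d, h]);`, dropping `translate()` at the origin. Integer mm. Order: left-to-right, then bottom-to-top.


cube([60, 60, 1840]);
translate([60, 0, 440]) cube([60, 60, 60]);
translate([60, 0, 880]) cube([60, 60, 60]);
translate([60, 0, 1320]) cube([60, 60, 60]);
translate([120, 0, 0]) cube([60, 60, 1840]);


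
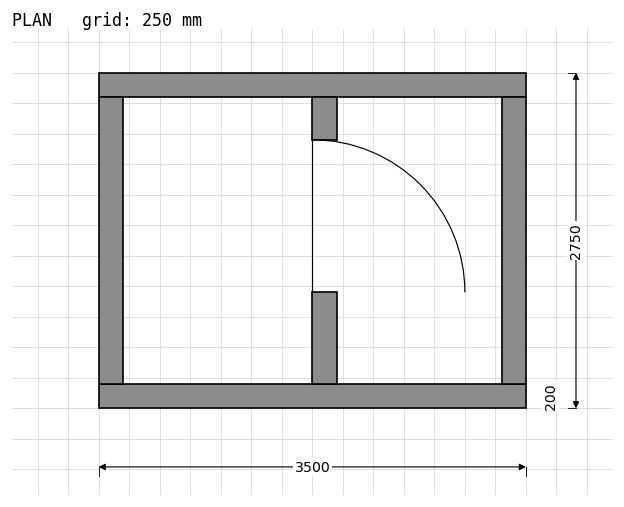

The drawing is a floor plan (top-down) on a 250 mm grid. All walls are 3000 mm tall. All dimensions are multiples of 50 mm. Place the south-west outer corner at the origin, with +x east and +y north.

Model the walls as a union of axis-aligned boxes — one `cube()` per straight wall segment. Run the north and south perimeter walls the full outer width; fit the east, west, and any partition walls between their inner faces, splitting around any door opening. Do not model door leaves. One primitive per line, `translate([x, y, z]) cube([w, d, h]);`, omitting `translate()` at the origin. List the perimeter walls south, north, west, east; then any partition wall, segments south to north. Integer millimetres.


cube([3500, 200, 3000]);
translate([0, 2550, 0]) cube([3500, 200, 3000]);
translate([0, 200, 0]) cube([200, 2350, 3000]);
translate([3300, 200, 0]) cube([200, 2350, 3000]);
translate([1750, 200, 0]) cube([200, 750, 3000]);
translate([1750, 2200, 0]) cube([200, 350, 3000]);


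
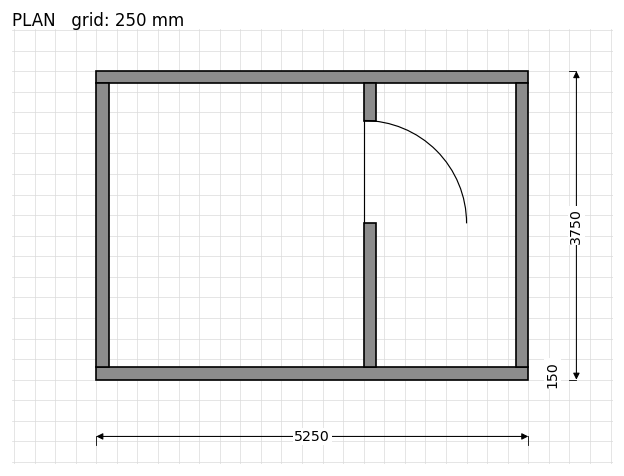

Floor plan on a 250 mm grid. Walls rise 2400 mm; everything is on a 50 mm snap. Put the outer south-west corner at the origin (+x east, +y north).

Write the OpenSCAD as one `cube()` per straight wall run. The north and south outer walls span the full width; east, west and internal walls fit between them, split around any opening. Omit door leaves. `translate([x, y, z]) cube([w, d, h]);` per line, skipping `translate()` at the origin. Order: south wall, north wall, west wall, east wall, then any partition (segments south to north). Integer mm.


cube([5250, 150, 2400]);
translate([0, 3600, 0]) cube([5250, 150, 2400]);
translate([0, 150, 0]) cube([150, 3450, 2400]);
translate([5100, 150, 0]) cube([150, 3450, 2400]);
translate([3250, 150, 0]) cube([150, 1750, 2400]);
translate([3250, 3150, 0]) cube([150, 450, 2400]);
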